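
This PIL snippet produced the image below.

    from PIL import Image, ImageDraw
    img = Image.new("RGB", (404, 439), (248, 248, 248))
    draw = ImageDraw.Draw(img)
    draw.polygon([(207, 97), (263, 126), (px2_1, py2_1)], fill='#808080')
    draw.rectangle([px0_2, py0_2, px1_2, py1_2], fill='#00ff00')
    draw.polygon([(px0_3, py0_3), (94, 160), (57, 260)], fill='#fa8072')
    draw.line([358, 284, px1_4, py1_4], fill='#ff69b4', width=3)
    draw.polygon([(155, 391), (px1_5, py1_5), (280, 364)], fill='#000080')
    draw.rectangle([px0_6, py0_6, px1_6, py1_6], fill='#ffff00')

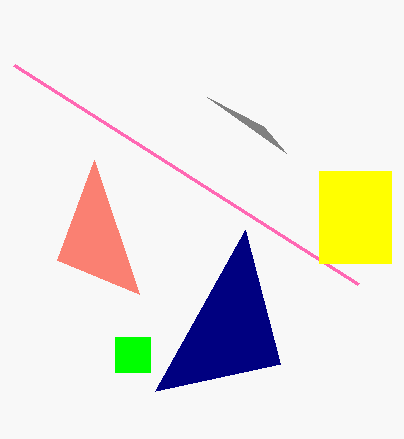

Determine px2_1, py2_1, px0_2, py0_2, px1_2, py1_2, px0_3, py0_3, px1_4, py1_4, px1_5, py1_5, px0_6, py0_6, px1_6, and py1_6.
px2_1 = 286, py2_1 = 153, px0_2 = 115, py0_2 = 337, px1_2 = 150, py1_2 = 372, px0_3 = 139, py0_3 = 294, px1_4 = 14, py1_4 = 65, px1_5 = 245, py1_5 = 230, px0_6 = 319, py0_6 = 171, px1_6 = 391, py1_6 = 263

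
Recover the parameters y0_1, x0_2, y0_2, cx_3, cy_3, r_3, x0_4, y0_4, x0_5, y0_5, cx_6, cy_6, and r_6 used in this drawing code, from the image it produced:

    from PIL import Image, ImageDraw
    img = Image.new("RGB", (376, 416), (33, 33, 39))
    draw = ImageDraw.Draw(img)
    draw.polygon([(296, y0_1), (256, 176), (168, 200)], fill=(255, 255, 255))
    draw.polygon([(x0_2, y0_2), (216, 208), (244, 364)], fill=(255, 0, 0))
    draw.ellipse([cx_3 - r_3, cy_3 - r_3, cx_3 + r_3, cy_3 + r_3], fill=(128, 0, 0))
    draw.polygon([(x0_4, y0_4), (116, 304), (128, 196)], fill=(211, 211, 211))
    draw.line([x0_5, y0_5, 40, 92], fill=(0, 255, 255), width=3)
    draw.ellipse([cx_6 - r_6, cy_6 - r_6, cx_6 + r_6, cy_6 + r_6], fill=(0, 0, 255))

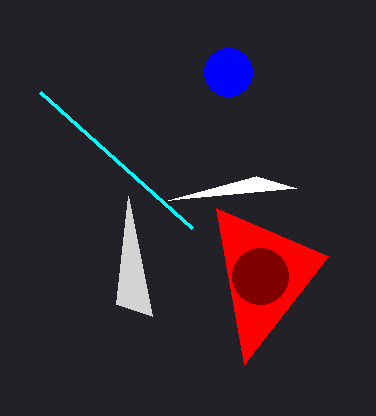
y0_1 = 188; x0_2 = 328; y0_2 = 256; cx_3 = 260; cy_3 = 276; r_3 = 28; x0_4 = 152; y0_4 = 316; x0_5 = 192; y0_5 = 228; cx_6 = 228; cy_6 = 72; r_6 = 24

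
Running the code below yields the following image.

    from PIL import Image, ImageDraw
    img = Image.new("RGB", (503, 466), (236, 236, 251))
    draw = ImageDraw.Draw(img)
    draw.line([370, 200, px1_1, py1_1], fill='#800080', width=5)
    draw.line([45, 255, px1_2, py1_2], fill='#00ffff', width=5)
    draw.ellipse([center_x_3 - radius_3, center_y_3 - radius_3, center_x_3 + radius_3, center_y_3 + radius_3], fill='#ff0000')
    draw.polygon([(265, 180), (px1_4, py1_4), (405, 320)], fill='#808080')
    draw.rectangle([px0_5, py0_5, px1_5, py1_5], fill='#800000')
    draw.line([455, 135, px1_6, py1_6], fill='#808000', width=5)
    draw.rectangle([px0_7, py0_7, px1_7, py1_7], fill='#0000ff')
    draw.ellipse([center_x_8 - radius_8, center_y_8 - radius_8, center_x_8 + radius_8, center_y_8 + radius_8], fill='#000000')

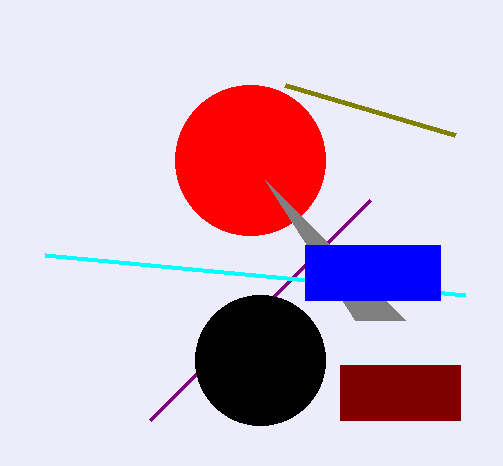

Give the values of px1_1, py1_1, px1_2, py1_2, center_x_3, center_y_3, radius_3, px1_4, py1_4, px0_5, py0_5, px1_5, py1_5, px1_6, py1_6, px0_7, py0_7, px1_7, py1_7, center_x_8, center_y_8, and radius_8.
px1_1 = 150
py1_1 = 420
px1_2 = 465
py1_2 = 295
center_x_3 = 250
center_y_3 = 160
radius_3 = 75
px1_4 = 355
py1_4 = 320
px0_5 = 340
py0_5 = 365
px1_5 = 460
py1_5 = 420
px1_6 = 285
py1_6 = 85
px0_7 = 305
py0_7 = 245
px1_7 = 440
py1_7 = 300
center_x_8 = 260
center_y_8 = 360
radius_8 = 65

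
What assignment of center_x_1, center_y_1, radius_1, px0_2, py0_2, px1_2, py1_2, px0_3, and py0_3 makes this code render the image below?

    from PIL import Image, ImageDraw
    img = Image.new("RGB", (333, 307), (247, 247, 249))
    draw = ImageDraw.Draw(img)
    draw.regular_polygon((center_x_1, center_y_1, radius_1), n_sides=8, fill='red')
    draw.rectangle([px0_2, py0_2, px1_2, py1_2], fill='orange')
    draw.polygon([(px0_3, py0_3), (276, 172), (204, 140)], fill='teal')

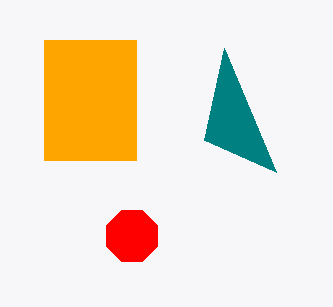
center_x_1 = 132
center_y_1 = 236
radius_1 = 28
px0_2 = 44
py0_2 = 40
px1_2 = 136
py1_2 = 160
px0_3 = 224
py0_3 = 48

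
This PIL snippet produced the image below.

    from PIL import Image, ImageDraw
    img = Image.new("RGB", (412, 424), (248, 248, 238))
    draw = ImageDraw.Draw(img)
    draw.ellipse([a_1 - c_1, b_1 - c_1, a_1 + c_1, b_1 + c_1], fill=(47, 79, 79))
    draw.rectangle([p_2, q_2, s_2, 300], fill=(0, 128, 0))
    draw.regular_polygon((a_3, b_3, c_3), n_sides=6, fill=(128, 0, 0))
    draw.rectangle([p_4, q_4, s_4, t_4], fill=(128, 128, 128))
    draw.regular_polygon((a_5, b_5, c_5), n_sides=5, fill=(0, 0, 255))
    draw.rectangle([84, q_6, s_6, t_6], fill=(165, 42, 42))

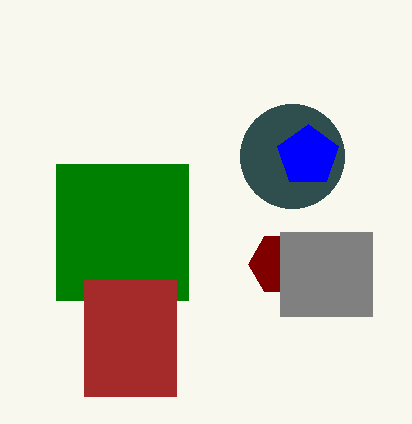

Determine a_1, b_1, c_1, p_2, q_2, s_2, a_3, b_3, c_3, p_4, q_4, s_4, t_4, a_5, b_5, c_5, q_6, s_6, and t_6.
a_1 = 292, b_1 = 156, c_1 = 52, p_2 = 56, q_2 = 164, s_2 = 188, a_3 = 280, b_3 = 264, c_3 = 32, p_4 = 280, q_4 = 232, s_4 = 372, t_4 = 316, a_5 = 308, b_5 = 156, c_5 = 32, q_6 = 280, s_6 = 176, t_6 = 396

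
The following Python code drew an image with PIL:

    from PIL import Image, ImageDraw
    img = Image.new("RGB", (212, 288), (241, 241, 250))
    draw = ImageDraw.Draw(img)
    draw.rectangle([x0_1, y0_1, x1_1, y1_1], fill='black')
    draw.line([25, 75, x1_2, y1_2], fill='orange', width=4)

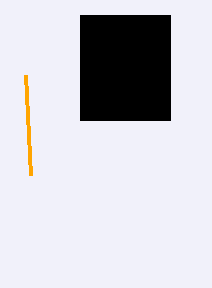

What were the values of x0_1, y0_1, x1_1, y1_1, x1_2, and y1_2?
x0_1 = 80
y0_1 = 15
x1_1 = 170
y1_1 = 120
x1_2 = 30
y1_2 = 175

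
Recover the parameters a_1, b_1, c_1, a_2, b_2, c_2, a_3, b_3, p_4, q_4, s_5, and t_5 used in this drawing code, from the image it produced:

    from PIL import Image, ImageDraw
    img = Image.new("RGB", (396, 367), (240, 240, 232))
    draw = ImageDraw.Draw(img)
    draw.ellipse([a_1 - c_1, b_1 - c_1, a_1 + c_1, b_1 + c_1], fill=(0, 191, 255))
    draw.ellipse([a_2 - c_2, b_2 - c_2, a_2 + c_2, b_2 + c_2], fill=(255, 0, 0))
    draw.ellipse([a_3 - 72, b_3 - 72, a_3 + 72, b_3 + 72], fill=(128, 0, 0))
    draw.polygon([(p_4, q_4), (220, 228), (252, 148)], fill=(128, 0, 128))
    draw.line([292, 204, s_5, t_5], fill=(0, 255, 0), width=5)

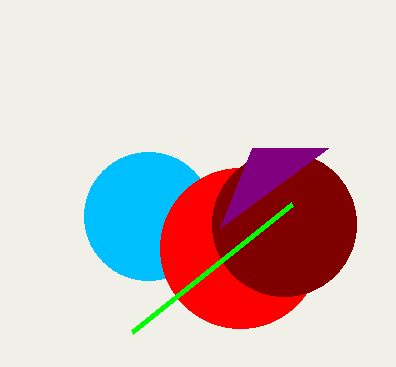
a_1 = 148; b_1 = 216; c_1 = 64; a_2 = 240; b_2 = 248; c_2 = 80; a_3 = 284; b_3 = 224; p_4 = 328; q_4 = 148; s_5 = 132; t_5 = 332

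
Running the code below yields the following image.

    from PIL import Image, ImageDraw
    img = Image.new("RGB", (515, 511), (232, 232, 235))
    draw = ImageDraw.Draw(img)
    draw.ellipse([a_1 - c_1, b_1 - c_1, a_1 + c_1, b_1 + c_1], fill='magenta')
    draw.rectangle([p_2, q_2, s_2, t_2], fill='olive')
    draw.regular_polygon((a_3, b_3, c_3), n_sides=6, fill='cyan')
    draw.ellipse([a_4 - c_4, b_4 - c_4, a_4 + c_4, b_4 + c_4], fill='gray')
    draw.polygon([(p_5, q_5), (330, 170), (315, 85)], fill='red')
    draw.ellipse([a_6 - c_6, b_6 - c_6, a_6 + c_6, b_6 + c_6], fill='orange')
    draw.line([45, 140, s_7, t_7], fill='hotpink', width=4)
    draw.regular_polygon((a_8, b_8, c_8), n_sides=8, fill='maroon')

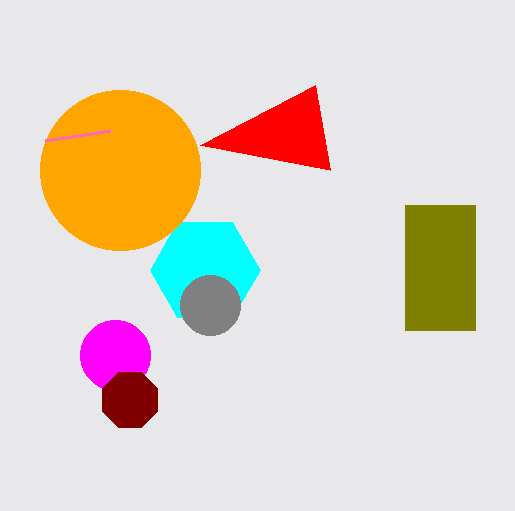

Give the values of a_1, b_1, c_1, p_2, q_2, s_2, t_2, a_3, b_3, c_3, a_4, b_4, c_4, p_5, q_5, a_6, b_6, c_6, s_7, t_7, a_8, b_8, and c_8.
a_1 = 115
b_1 = 355
c_1 = 35
p_2 = 405
q_2 = 205
s_2 = 475
t_2 = 330
a_3 = 205
b_3 = 270
c_3 = 55
a_4 = 210
b_4 = 305
c_4 = 30
p_5 = 200
q_5 = 145
a_6 = 120
b_6 = 170
c_6 = 80
s_7 = 110
t_7 = 130
a_8 = 130
b_8 = 400
c_8 = 30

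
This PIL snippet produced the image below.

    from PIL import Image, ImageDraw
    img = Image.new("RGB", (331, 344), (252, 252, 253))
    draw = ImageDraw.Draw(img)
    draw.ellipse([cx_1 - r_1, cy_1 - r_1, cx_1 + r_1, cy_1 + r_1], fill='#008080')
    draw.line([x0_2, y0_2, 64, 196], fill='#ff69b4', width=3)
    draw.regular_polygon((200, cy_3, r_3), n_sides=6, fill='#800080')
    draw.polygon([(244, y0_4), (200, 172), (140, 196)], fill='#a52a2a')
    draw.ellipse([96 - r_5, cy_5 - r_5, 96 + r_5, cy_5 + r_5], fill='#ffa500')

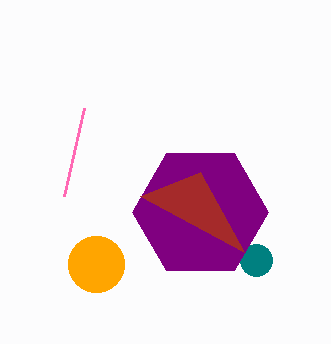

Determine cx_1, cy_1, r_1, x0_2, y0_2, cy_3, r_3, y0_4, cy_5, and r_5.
cx_1 = 256; cy_1 = 260; r_1 = 16; x0_2 = 84; y0_2 = 108; cy_3 = 212; r_3 = 68; y0_4 = 252; cy_5 = 264; r_5 = 28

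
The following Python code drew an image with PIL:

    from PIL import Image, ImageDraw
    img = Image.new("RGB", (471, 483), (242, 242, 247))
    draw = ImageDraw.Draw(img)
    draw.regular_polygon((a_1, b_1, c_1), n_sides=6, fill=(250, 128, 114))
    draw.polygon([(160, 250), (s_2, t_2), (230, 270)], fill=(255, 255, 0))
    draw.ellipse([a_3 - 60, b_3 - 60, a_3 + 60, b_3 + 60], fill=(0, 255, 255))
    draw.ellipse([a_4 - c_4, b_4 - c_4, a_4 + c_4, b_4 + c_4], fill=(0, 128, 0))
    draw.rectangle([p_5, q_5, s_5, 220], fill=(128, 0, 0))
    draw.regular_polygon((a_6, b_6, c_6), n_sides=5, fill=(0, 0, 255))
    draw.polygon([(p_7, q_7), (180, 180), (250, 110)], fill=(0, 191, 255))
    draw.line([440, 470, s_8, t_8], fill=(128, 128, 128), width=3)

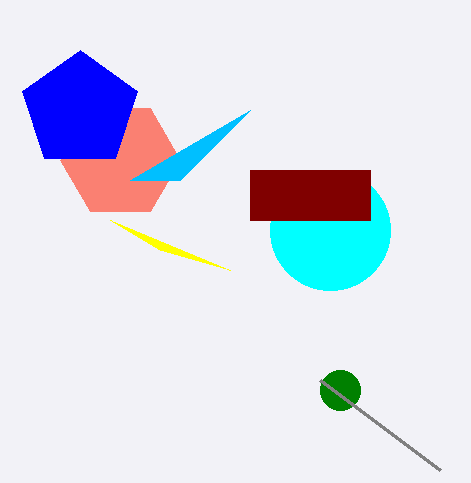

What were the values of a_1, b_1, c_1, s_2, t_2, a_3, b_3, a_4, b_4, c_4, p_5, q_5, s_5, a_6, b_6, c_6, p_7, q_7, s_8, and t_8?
a_1 = 120, b_1 = 160, c_1 = 60, s_2 = 110, t_2 = 220, a_3 = 330, b_3 = 230, a_4 = 340, b_4 = 390, c_4 = 20, p_5 = 250, q_5 = 170, s_5 = 370, a_6 = 80, b_6 = 110, c_6 = 60, p_7 = 130, q_7 = 180, s_8 = 320, t_8 = 380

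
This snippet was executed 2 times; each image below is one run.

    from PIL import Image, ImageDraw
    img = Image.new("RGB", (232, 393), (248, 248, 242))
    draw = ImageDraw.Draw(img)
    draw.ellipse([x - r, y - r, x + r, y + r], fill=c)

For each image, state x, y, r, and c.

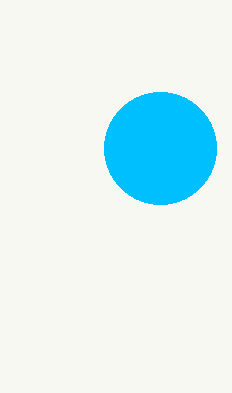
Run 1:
x = 160
y = 148
r = 56
c = 'deepskyblue'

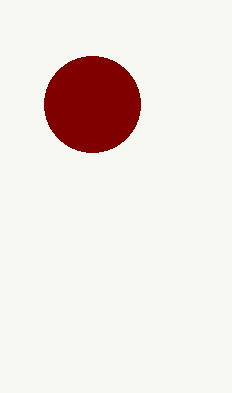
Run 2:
x = 92
y = 104
r = 48
c = 'maroon'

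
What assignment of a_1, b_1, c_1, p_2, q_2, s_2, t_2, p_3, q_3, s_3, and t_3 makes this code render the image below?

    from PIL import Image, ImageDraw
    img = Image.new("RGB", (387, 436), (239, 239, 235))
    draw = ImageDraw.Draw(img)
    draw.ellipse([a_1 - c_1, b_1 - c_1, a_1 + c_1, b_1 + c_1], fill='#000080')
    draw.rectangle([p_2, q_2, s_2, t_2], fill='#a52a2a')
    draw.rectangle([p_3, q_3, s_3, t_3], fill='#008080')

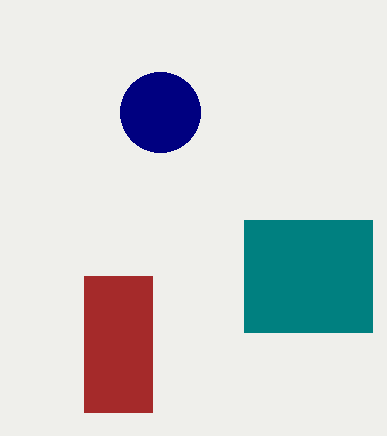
a_1 = 160
b_1 = 112
c_1 = 40
p_2 = 84
q_2 = 276
s_2 = 152
t_2 = 412
p_3 = 244
q_3 = 220
s_3 = 372
t_3 = 332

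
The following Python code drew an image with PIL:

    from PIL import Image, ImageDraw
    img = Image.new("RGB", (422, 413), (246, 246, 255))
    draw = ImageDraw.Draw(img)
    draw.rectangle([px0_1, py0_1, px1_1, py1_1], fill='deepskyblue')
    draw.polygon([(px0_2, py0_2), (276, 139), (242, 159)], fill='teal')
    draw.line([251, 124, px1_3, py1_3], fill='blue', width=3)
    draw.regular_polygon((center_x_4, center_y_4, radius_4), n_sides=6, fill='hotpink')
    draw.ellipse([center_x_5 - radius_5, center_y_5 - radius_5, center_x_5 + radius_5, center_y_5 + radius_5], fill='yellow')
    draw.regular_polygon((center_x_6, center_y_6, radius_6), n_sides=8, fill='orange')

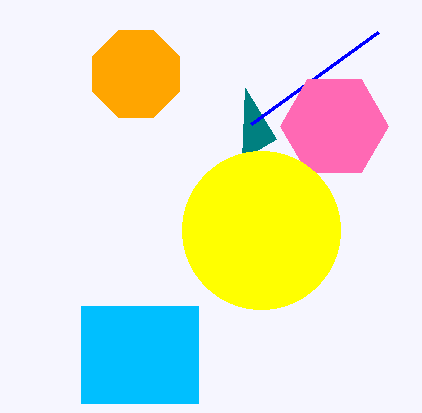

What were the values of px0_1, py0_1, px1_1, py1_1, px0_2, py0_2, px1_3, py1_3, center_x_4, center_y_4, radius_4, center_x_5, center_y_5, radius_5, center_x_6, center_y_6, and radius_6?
px0_1 = 81; py0_1 = 306; px1_1 = 198; py1_1 = 403; px0_2 = 245; py0_2 = 88; px1_3 = 378; py1_3 = 32; center_x_4 = 334; center_y_4 = 126; radius_4 = 54; center_x_5 = 261; center_y_5 = 230; radius_5 = 79; center_x_6 = 136; center_y_6 = 74; radius_6 = 47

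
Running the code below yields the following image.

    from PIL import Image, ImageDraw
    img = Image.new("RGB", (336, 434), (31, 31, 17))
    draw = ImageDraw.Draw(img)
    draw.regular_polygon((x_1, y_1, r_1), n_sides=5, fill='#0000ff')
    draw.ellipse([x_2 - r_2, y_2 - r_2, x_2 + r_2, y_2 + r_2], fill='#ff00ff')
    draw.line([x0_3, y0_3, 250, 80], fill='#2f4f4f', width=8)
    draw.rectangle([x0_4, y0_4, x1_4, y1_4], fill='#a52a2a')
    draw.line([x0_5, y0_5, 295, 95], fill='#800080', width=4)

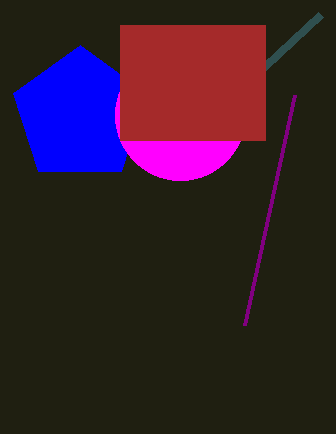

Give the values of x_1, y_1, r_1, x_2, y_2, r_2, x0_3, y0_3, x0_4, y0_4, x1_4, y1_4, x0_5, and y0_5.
x_1 = 80
y_1 = 115
r_1 = 70
x_2 = 180
y_2 = 115
r_2 = 65
x0_3 = 320
y0_3 = 15
x0_4 = 120
y0_4 = 25
x1_4 = 265
y1_4 = 140
x0_5 = 245
y0_5 = 325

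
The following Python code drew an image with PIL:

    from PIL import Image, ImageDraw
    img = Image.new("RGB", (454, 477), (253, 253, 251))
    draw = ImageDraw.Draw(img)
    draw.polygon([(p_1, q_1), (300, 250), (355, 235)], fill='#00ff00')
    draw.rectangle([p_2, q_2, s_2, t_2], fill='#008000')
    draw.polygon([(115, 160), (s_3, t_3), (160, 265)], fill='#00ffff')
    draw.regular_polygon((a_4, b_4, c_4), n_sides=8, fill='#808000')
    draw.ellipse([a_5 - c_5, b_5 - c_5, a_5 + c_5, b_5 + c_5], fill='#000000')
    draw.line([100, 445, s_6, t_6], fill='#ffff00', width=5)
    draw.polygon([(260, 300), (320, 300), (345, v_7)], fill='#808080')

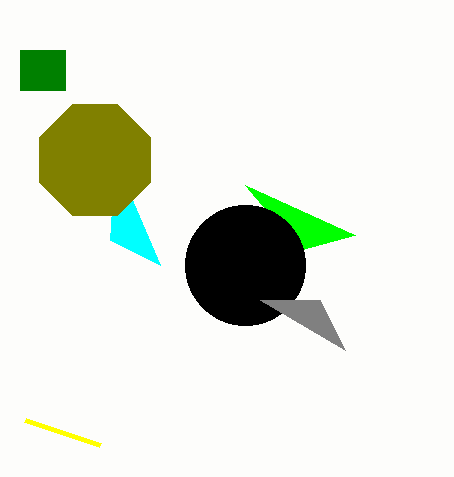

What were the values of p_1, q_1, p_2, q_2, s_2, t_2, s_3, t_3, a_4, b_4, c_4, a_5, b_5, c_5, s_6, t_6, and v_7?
p_1 = 245, q_1 = 185, p_2 = 20, q_2 = 50, s_2 = 65, t_2 = 90, s_3 = 110, t_3 = 240, a_4 = 95, b_4 = 160, c_4 = 60, a_5 = 245, b_5 = 265, c_5 = 60, s_6 = 25, t_6 = 420, v_7 = 350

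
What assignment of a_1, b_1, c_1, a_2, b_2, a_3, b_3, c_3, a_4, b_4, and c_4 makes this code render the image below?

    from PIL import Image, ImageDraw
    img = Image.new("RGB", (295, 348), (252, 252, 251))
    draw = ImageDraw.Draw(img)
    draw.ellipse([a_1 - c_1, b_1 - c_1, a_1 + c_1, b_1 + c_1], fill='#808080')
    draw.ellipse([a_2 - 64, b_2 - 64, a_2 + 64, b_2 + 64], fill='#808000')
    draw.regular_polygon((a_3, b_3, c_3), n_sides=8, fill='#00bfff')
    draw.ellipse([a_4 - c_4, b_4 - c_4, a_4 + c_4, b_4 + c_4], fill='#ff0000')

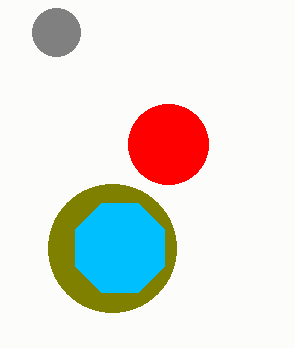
a_1 = 56; b_1 = 32; c_1 = 24; a_2 = 112; b_2 = 248; a_3 = 120; b_3 = 248; c_3 = 48; a_4 = 168; b_4 = 144; c_4 = 40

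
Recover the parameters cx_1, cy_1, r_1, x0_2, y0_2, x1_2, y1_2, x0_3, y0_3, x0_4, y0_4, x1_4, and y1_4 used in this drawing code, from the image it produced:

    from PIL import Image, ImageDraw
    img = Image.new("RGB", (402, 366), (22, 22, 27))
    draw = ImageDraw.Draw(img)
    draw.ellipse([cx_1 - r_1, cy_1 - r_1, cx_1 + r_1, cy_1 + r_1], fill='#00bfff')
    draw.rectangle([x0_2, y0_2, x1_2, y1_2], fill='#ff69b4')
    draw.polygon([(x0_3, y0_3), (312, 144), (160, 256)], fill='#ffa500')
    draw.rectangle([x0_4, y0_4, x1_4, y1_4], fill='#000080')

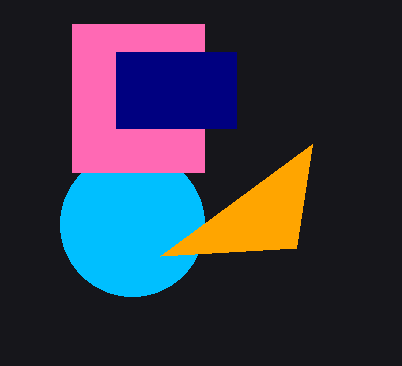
cx_1 = 132, cy_1 = 224, r_1 = 72, x0_2 = 72, y0_2 = 24, x1_2 = 204, y1_2 = 172, x0_3 = 296, y0_3 = 248, x0_4 = 116, y0_4 = 52, x1_4 = 236, y1_4 = 128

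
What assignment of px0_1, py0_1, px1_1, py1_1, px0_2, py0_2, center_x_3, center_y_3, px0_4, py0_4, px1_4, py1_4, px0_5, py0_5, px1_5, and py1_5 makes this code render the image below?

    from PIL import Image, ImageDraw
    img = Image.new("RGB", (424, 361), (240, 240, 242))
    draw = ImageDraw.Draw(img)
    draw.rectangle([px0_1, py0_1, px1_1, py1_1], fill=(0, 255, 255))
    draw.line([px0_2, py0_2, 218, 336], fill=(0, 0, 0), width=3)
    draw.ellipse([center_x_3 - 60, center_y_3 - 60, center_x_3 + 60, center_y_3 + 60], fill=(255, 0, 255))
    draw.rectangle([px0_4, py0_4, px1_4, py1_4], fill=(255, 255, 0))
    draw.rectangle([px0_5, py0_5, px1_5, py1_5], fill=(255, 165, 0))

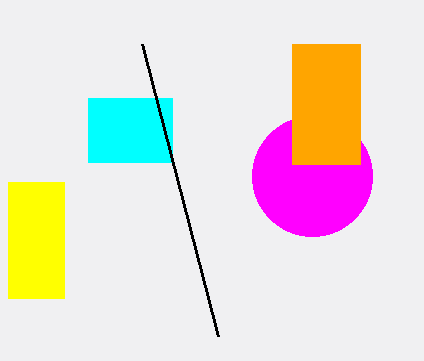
px0_1 = 88, py0_1 = 98, px1_1 = 172, py1_1 = 162, px0_2 = 142, py0_2 = 44, center_x_3 = 312, center_y_3 = 176, px0_4 = 8, py0_4 = 182, px1_4 = 64, py1_4 = 298, px0_5 = 292, py0_5 = 44, px1_5 = 360, py1_5 = 164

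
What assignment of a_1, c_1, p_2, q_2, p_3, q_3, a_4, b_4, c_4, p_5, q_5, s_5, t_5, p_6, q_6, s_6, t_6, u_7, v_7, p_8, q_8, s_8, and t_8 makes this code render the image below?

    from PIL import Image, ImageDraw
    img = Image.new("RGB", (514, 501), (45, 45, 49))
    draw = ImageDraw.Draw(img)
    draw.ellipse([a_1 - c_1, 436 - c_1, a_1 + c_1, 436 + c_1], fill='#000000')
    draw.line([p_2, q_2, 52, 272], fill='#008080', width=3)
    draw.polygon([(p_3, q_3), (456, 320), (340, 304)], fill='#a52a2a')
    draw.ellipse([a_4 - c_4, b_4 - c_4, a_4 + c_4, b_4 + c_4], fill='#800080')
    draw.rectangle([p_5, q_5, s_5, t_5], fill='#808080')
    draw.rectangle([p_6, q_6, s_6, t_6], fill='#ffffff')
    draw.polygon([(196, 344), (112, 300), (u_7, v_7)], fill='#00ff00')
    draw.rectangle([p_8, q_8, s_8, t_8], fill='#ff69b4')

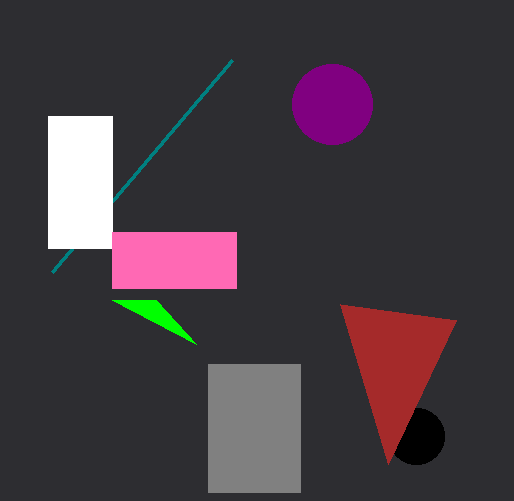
a_1 = 416; c_1 = 28; p_2 = 232; q_2 = 60; p_3 = 388; q_3 = 464; a_4 = 332; b_4 = 104; c_4 = 40; p_5 = 208; q_5 = 364; s_5 = 300; t_5 = 492; p_6 = 48; q_6 = 116; s_6 = 112; t_6 = 248; u_7 = 156; v_7 = 300; p_8 = 112; q_8 = 232; s_8 = 236; t_8 = 288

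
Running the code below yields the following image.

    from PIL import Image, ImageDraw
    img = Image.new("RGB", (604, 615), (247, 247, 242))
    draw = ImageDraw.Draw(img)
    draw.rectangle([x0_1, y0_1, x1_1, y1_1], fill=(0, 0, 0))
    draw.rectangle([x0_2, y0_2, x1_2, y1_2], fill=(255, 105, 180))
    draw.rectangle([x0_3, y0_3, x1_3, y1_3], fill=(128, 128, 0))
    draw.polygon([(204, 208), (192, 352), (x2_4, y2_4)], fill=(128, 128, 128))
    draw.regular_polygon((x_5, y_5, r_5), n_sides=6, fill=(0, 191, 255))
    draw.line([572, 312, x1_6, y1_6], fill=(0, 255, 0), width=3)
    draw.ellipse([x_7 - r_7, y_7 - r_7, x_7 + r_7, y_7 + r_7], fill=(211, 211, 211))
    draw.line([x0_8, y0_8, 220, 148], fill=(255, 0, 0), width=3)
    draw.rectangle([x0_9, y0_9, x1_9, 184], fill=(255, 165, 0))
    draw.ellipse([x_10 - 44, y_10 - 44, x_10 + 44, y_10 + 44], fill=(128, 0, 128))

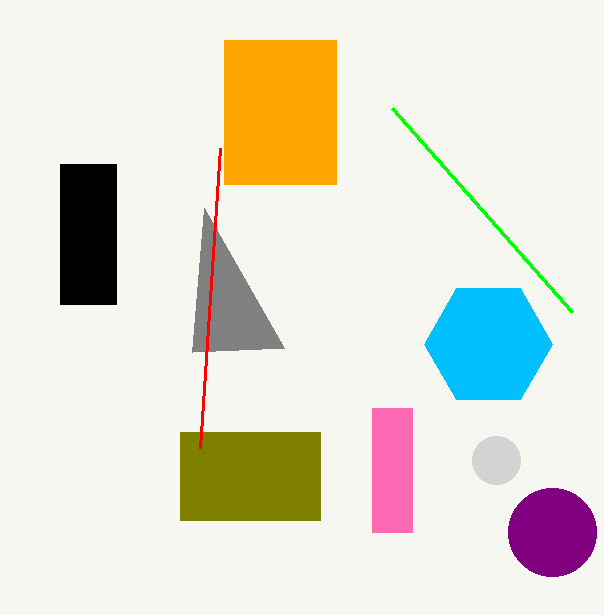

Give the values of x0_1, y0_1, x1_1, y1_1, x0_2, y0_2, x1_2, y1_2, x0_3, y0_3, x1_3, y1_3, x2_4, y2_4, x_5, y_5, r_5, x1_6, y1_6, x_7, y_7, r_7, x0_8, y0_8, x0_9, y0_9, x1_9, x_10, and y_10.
x0_1 = 60; y0_1 = 164; x1_1 = 116; y1_1 = 304; x0_2 = 372; y0_2 = 408; x1_2 = 412; y1_2 = 532; x0_3 = 180; y0_3 = 432; x1_3 = 320; y1_3 = 520; x2_4 = 284; y2_4 = 348; x_5 = 488; y_5 = 344; r_5 = 64; x1_6 = 392; y1_6 = 108; x_7 = 496; y_7 = 460; r_7 = 24; x0_8 = 200; y0_8 = 448; x0_9 = 224; y0_9 = 40; x1_9 = 336; x_10 = 552; y_10 = 532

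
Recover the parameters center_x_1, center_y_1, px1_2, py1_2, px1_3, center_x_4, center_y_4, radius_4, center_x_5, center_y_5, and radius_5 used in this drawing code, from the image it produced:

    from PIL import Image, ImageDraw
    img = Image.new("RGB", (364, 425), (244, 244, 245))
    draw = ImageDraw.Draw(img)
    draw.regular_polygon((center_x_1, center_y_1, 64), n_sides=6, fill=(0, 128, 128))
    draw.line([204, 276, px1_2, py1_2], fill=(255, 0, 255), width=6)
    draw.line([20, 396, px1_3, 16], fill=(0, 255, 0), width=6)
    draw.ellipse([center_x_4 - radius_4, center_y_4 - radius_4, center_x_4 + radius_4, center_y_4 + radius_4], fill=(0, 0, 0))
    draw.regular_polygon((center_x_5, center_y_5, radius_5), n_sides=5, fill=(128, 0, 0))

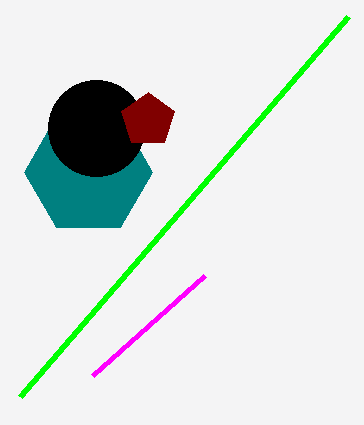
center_x_1 = 88, center_y_1 = 172, px1_2 = 92, py1_2 = 376, px1_3 = 348, center_x_4 = 96, center_y_4 = 128, radius_4 = 48, center_x_5 = 148, center_y_5 = 120, radius_5 = 28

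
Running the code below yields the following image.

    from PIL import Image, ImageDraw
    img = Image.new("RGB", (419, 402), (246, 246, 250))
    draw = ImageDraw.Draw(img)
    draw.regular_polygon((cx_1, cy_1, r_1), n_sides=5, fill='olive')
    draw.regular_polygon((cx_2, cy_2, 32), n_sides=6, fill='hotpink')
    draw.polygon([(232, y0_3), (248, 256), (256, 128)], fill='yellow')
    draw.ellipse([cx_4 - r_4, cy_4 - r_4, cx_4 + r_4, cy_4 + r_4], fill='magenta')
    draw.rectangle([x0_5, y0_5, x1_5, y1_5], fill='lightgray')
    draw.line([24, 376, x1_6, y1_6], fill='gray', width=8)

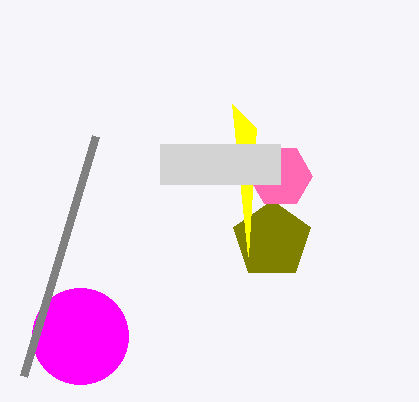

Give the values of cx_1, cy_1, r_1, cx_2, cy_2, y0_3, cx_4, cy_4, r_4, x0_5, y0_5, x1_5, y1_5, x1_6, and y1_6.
cx_1 = 272
cy_1 = 240
r_1 = 40
cx_2 = 280
cy_2 = 176
y0_3 = 104
cx_4 = 80
cy_4 = 336
r_4 = 48
x0_5 = 160
y0_5 = 144
x1_5 = 280
y1_5 = 184
x1_6 = 96
y1_6 = 136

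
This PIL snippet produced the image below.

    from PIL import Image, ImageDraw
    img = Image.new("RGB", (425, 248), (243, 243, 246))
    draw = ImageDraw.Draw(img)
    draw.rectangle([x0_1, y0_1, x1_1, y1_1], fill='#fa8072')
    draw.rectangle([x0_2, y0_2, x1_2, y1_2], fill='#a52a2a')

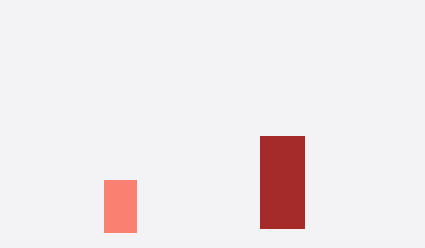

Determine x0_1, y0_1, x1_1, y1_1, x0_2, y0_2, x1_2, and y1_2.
x0_1 = 104, y0_1 = 180, x1_1 = 136, y1_1 = 232, x0_2 = 260, y0_2 = 136, x1_2 = 304, y1_2 = 228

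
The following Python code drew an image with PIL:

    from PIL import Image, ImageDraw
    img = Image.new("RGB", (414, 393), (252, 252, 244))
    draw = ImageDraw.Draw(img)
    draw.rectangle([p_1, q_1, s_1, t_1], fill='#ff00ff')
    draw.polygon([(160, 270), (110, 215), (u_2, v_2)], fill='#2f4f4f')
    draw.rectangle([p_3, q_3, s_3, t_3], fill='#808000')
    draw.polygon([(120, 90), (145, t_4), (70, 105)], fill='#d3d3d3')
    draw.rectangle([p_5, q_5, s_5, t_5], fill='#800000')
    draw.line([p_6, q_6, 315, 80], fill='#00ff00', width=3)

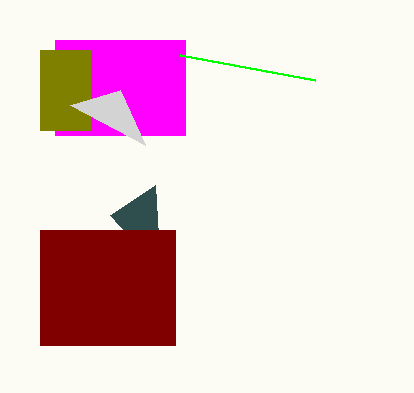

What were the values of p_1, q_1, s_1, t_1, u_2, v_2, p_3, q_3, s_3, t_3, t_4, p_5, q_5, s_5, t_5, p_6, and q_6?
p_1 = 55; q_1 = 40; s_1 = 185; t_1 = 135; u_2 = 155; v_2 = 185; p_3 = 40; q_3 = 50; s_3 = 90; t_3 = 130; t_4 = 145; p_5 = 40; q_5 = 230; s_5 = 175; t_5 = 345; p_6 = 180; q_6 = 55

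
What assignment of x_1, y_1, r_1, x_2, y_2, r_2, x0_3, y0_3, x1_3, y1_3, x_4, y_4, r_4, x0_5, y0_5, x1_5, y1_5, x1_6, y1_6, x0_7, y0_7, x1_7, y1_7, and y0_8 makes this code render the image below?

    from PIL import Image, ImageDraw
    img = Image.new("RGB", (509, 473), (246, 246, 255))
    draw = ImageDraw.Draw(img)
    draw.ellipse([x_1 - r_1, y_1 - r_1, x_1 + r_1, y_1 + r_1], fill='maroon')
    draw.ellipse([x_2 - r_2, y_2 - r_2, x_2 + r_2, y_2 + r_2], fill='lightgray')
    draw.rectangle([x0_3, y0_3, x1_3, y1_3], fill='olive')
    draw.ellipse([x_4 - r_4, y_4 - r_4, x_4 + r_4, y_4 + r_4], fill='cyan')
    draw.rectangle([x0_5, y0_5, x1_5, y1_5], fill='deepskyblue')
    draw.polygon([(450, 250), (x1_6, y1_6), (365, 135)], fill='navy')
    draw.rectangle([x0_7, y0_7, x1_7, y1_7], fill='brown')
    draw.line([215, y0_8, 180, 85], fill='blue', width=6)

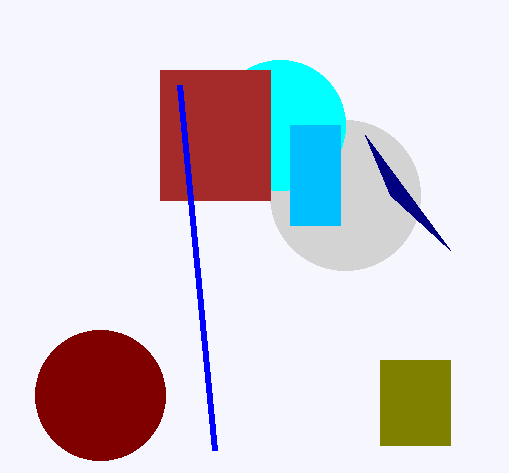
x_1 = 100, y_1 = 395, r_1 = 65, x_2 = 345, y_2 = 195, r_2 = 75, x0_3 = 380, y0_3 = 360, x1_3 = 450, y1_3 = 445, x_4 = 280, y_4 = 125, r_4 = 65, x0_5 = 290, y0_5 = 125, x1_5 = 340, y1_5 = 225, x1_6 = 390, y1_6 = 195, x0_7 = 160, y0_7 = 70, x1_7 = 270, y1_7 = 200, y0_8 = 450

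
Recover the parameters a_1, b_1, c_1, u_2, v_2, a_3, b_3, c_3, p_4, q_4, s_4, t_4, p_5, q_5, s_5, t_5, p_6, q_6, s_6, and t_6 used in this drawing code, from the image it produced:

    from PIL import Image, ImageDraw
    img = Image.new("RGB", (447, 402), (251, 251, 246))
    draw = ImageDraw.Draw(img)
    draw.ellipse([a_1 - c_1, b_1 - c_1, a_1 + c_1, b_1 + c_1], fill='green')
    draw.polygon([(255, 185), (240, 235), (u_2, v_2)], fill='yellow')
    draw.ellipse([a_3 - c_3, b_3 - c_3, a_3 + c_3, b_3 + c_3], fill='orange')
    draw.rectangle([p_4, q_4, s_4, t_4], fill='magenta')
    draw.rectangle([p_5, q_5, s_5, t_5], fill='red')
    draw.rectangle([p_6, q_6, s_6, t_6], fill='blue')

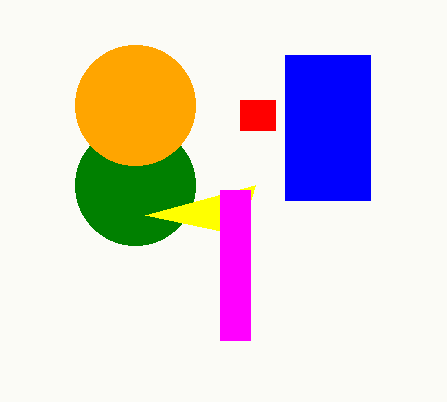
a_1 = 135
b_1 = 185
c_1 = 60
u_2 = 145
v_2 = 215
a_3 = 135
b_3 = 105
c_3 = 60
p_4 = 220
q_4 = 190
s_4 = 250
t_4 = 340
p_5 = 240
q_5 = 100
s_5 = 275
t_5 = 130
p_6 = 285
q_6 = 55
s_6 = 370
t_6 = 200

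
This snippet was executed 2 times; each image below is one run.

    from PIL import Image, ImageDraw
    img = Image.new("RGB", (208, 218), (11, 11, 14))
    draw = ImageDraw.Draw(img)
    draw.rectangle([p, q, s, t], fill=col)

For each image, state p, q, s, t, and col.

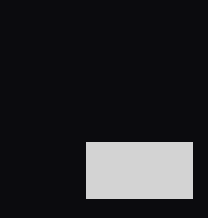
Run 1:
p = 86, q = 142, s = 192, t = 198, col = 'lightgray'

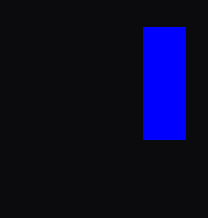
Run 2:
p = 143, q = 27, s = 185, t = 139, col = 'blue'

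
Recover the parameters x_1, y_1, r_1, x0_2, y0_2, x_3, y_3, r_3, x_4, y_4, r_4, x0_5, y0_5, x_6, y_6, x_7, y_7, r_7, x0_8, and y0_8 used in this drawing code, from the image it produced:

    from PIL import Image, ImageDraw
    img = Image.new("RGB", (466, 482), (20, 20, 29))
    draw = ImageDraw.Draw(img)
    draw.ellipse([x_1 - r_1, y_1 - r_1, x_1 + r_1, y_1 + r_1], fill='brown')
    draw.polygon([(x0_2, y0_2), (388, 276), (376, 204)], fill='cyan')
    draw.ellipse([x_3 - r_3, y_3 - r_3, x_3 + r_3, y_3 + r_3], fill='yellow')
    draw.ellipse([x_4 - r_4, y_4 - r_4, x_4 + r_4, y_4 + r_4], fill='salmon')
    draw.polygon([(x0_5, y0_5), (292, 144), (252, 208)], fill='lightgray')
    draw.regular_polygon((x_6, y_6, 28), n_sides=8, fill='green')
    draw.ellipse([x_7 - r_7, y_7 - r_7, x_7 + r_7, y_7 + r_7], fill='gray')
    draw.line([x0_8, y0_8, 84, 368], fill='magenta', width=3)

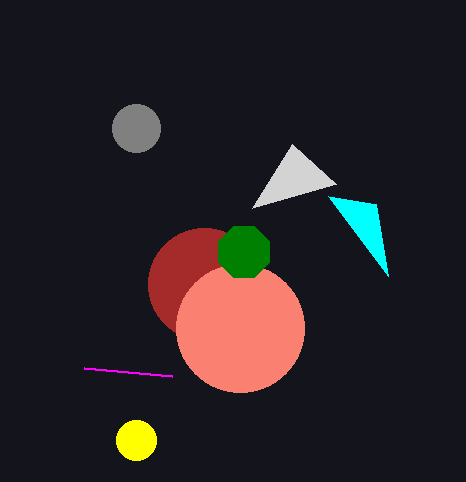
x_1 = 204
y_1 = 284
r_1 = 56
x0_2 = 328
y0_2 = 196
x_3 = 136
y_3 = 440
r_3 = 20
x_4 = 240
y_4 = 328
r_4 = 64
x0_5 = 336
y0_5 = 184
x_6 = 244
y_6 = 252
x_7 = 136
y_7 = 128
r_7 = 24
x0_8 = 172
y0_8 = 376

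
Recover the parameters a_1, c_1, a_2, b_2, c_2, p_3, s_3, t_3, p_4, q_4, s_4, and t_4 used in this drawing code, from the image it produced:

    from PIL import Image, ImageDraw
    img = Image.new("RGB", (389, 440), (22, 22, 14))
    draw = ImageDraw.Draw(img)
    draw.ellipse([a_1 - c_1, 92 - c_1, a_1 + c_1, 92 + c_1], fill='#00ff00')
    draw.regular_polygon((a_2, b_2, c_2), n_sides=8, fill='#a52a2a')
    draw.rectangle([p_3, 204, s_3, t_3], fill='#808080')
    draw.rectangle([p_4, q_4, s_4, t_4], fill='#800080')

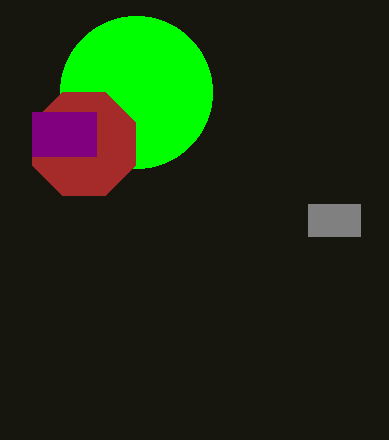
a_1 = 136
c_1 = 76
a_2 = 84
b_2 = 144
c_2 = 56
p_3 = 308
s_3 = 360
t_3 = 236
p_4 = 32
q_4 = 112
s_4 = 96
t_4 = 156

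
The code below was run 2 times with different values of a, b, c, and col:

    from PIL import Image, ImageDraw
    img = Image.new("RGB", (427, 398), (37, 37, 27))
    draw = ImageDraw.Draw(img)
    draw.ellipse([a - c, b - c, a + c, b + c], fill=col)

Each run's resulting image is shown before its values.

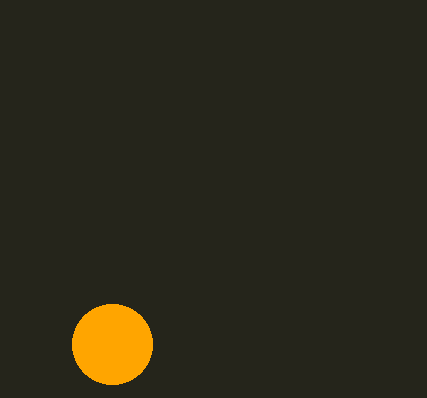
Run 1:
a = 112; b = 344; c = 40; col = 'orange'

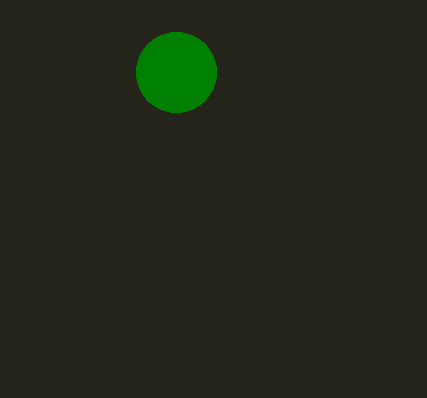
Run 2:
a = 176; b = 72; c = 40; col = 'green'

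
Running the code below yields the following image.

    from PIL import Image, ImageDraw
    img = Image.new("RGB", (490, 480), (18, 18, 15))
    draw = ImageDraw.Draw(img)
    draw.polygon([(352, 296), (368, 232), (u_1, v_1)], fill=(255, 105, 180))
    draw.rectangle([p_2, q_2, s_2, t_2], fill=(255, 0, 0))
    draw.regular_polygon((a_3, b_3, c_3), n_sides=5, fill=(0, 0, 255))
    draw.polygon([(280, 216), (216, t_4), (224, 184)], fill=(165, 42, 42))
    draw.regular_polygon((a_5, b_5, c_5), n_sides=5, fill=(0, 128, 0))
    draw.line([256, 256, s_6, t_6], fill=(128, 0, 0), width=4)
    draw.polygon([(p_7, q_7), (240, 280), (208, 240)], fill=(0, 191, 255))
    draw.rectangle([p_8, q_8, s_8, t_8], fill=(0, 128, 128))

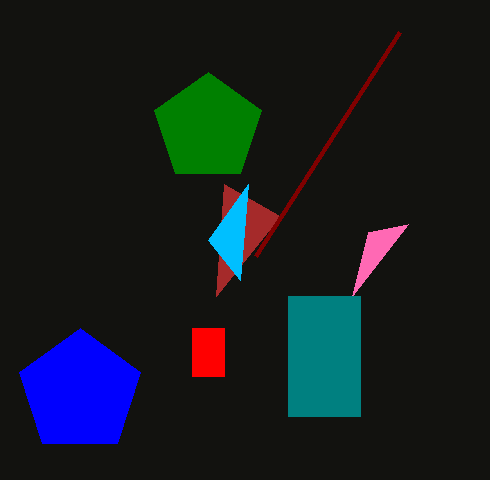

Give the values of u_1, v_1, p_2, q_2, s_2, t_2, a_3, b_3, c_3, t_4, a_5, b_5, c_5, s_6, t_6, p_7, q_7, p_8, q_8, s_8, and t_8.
u_1 = 408; v_1 = 224; p_2 = 192; q_2 = 328; s_2 = 224; t_2 = 376; a_3 = 80; b_3 = 392; c_3 = 64; t_4 = 296; a_5 = 208; b_5 = 128; c_5 = 56; s_6 = 400; t_6 = 32; p_7 = 248; q_7 = 184; p_8 = 288; q_8 = 296; s_8 = 360; t_8 = 416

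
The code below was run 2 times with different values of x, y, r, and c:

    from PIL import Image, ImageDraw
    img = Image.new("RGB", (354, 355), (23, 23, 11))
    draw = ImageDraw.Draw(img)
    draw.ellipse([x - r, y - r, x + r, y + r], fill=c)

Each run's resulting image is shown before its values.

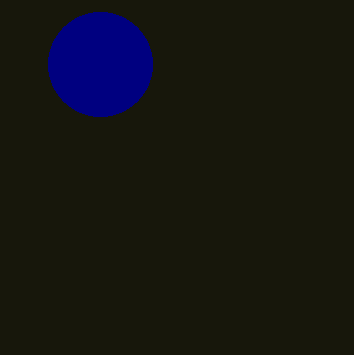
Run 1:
x = 100
y = 64
r = 52
c = 'navy'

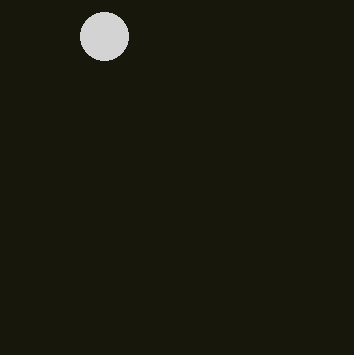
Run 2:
x = 104
y = 36
r = 24
c = 'lightgray'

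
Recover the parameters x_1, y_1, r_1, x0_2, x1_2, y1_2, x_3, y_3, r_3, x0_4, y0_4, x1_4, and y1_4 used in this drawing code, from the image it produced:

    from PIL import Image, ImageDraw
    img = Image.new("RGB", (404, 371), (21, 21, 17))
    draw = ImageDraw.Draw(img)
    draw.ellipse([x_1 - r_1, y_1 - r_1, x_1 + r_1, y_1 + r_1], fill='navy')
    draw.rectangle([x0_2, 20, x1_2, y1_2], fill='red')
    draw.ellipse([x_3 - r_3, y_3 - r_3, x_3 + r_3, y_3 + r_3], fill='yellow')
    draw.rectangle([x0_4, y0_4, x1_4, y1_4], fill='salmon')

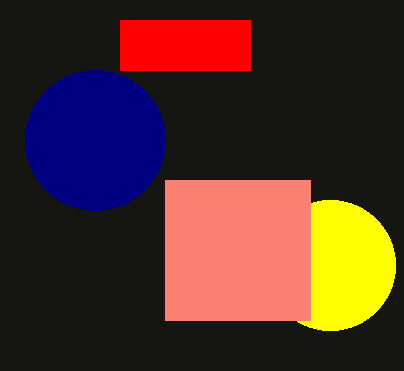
x_1 = 95; y_1 = 140; r_1 = 70; x0_2 = 120; x1_2 = 250; y1_2 = 70; x_3 = 330; y_3 = 265; r_3 = 65; x0_4 = 165; y0_4 = 180; x1_4 = 310; y1_4 = 320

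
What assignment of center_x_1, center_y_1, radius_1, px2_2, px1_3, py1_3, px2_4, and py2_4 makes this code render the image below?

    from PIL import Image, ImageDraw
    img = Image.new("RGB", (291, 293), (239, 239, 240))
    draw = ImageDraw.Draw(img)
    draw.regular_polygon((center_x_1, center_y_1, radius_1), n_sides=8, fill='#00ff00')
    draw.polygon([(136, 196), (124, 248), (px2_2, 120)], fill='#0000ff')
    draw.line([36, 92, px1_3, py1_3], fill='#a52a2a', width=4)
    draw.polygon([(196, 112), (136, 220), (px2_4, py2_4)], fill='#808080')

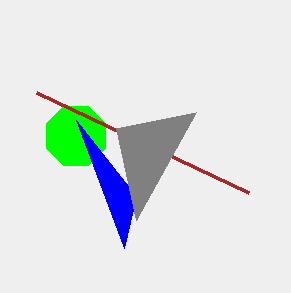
center_x_1 = 76
center_y_1 = 136
radius_1 = 32
px2_2 = 76
px1_3 = 248
py1_3 = 192
px2_4 = 116
py2_4 = 128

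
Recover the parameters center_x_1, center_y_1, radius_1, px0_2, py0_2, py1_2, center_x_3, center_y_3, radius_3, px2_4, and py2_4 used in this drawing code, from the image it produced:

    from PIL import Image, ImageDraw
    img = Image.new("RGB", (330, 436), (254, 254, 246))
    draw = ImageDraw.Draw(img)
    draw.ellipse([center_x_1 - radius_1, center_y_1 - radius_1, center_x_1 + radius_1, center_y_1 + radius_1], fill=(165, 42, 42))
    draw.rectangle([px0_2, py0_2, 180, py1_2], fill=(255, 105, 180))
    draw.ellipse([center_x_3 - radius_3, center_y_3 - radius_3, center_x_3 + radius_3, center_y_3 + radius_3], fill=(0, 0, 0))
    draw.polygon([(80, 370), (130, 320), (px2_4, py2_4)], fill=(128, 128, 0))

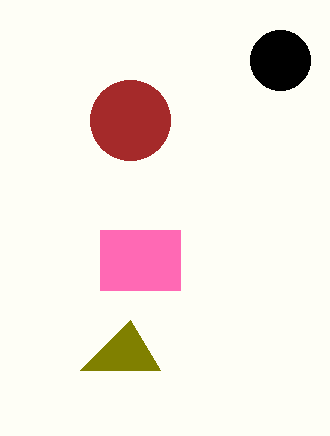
center_x_1 = 130; center_y_1 = 120; radius_1 = 40; px0_2 = 100; py0_2 = 230; py1_2 = 290; center_x_3 = 280; center_y_3 = 60; radius_3 = 30; px2_4 = 160; py2_4 = 370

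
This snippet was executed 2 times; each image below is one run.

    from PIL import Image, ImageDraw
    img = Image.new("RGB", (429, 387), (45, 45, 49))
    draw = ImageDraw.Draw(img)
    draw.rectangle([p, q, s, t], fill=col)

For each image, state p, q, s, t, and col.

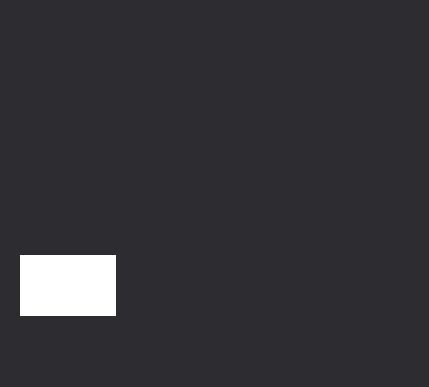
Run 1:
p = 20, q = 255, s = 115, t = 315, col = 'white'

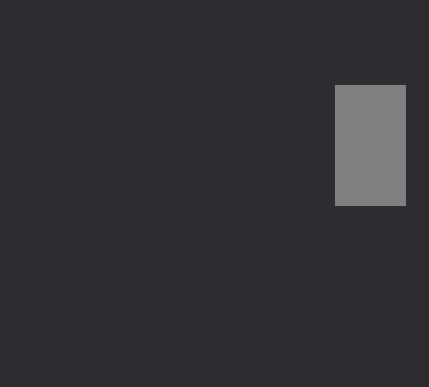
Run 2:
p = 335; q = 85; s = 405; t = 205; col = 'gray'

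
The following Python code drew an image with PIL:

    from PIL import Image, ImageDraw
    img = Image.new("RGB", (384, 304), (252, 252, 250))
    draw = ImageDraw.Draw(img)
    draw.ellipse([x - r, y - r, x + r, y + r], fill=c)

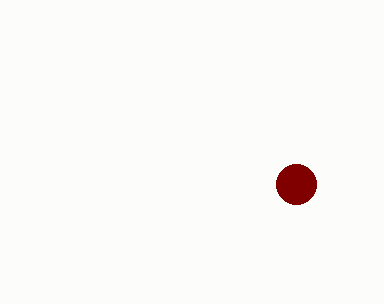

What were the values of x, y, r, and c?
x = 296; y = 184; r = 20; c = 'maroon'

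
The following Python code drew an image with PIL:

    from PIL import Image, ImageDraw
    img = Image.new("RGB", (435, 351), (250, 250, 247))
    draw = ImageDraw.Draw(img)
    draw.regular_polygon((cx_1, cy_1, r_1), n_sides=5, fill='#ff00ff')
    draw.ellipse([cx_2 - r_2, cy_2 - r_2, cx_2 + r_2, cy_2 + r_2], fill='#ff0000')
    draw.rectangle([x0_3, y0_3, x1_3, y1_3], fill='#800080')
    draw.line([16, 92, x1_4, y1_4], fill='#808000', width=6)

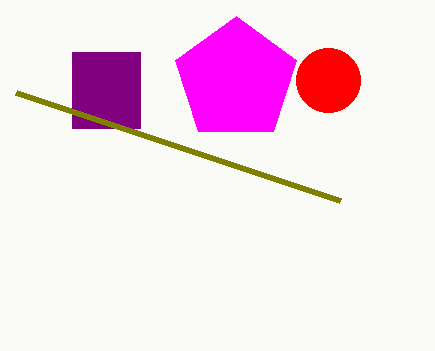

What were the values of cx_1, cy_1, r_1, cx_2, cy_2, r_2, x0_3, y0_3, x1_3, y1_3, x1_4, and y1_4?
cx_1 = 236, cy_1 = 80, r_1 = 64, cx_2 = 328, cy_2 = 80, r_2 = 32, x0_3 = 72, y0_3 = 52, x1_3 = 140, y1_3 = 128, x1_4 = 340, y1_4 = 200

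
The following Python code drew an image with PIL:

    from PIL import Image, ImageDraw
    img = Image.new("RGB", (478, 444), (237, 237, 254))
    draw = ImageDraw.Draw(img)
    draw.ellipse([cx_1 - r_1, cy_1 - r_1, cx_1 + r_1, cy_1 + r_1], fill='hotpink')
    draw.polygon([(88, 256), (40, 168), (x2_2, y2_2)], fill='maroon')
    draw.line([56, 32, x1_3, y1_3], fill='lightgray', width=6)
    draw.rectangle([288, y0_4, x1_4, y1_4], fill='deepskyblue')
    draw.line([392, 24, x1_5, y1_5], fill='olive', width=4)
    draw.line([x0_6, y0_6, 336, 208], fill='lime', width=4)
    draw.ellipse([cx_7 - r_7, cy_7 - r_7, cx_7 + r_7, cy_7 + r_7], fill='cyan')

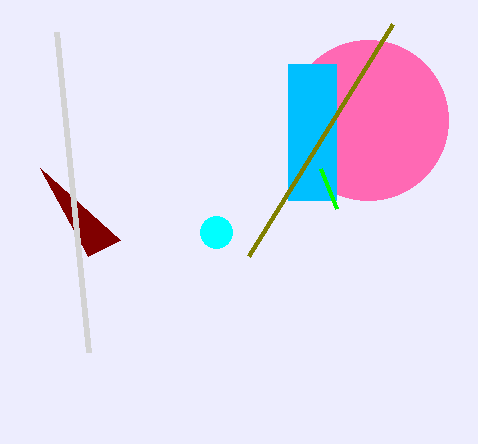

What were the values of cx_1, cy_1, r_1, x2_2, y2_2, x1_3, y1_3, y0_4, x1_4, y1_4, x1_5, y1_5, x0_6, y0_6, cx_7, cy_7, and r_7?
cx_1 = 368; cy_1 = 120; r_1 = 80; x2_2 = 120; y2_2 = 240; x1_3 = 88; y1_3 = 352; y0_4 = 64; x1_4 = 336; y1_4 = 200; x1_5 = 248; y1_5 = 256; x0_6 = 320; y0_6 = 168; cx_7 = 216; cy_7 = 232; r_7 = 16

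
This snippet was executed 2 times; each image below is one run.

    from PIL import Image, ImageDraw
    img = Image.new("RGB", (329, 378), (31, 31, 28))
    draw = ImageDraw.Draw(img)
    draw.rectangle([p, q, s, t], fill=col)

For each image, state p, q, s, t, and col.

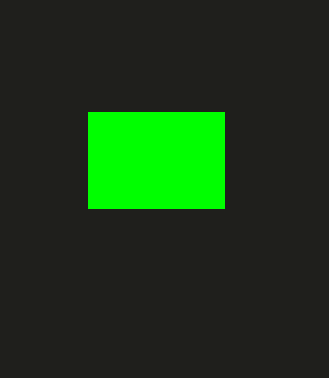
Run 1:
p = 88, q = 112, s = 224, t = 208, col = 'lime'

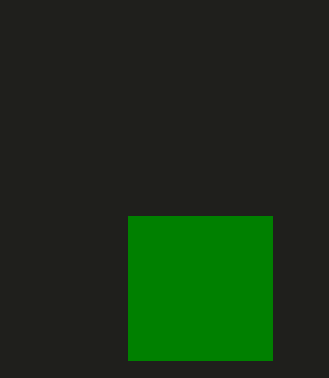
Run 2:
p = 128
q = 216
s = 272
t = 360
col = 'green'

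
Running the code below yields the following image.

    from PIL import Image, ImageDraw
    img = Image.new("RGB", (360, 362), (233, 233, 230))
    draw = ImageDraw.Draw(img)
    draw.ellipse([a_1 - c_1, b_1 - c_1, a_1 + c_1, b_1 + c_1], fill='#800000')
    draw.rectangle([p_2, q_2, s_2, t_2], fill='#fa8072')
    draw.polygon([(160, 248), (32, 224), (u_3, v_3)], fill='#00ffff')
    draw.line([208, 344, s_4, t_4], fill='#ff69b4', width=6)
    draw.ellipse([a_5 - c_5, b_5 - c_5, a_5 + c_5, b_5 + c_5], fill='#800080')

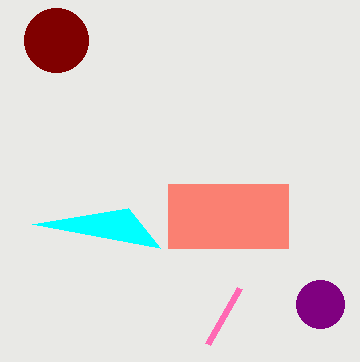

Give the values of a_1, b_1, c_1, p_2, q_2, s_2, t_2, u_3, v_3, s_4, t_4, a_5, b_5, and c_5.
a_1 = 56
b_1 = 40
c_1 = 32
p_2 = 168
q_2 = 184
s_2 = 288
t_2 = 248
u_3 = 128
v_3 = 208
s_4 = 240
t_4 = 288
a_5 = 320
b_5 = 304
c_5 = 24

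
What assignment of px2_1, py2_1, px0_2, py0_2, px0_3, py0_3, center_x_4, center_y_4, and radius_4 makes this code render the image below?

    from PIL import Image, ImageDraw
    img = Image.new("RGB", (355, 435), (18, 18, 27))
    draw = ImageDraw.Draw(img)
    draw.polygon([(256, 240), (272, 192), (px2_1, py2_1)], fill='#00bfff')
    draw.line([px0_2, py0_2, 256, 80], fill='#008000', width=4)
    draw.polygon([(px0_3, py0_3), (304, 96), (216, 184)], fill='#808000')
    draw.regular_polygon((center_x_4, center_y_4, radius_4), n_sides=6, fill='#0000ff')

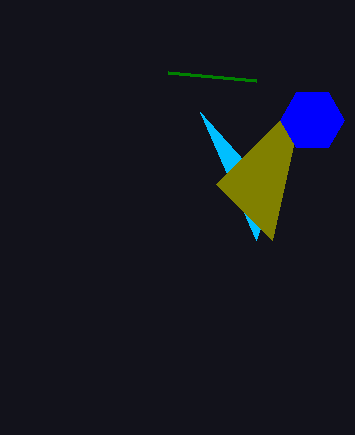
px2_1 = 200, py2_1 = 112, px0_2 = 168, py0_2 = 72, px0_3 = 272, py0_3 = 240, center_x_4 = 312, center_y_4 = 120, radius_4 = 32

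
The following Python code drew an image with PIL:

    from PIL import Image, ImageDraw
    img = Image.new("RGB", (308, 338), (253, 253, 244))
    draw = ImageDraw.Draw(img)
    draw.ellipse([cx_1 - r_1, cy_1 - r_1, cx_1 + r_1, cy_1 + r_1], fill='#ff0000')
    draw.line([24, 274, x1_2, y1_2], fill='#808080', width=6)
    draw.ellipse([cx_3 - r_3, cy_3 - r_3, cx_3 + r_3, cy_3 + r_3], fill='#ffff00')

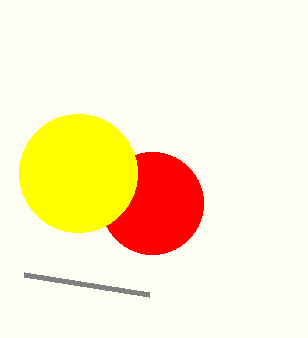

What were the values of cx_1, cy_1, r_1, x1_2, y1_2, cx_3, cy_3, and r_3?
cx_1 = 152
cy_1 = 203
r_1 = 51
x1_2 = 149
y1_2 = 294
cx_3 = 78
cy_3 = 173
r_3 = 59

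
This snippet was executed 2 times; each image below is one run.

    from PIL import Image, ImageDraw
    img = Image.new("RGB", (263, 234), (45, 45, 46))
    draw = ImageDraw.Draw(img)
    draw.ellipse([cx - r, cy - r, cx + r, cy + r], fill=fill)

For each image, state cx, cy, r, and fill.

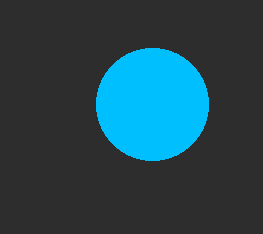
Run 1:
cx = 152, cy = 104, r = 56, fill = 'deepskyblue'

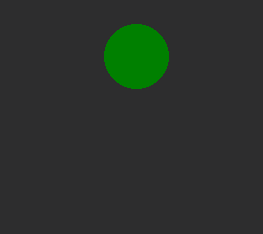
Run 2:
cx = 136, cy = 56, r = 32, fill = 'green'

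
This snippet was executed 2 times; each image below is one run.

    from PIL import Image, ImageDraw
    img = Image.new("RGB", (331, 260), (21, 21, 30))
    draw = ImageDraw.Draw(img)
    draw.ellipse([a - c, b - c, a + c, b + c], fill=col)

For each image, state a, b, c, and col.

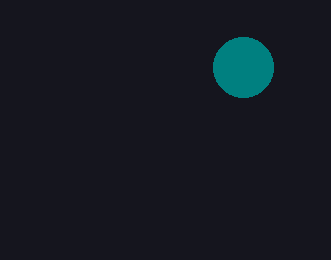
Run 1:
a = 243
b = 67
c = 30
col = 'teal'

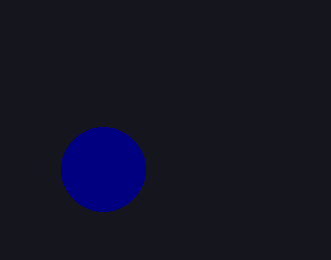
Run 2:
a = 103
b = 169
c = 42
col = 'navy'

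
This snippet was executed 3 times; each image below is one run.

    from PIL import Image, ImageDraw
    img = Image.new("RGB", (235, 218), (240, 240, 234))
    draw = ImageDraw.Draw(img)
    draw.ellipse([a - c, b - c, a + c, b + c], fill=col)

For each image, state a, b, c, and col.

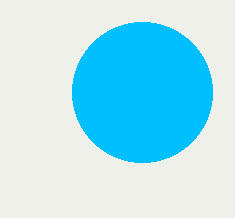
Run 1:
a = 142, b = 92, c = 70, col = 'deepskyblue'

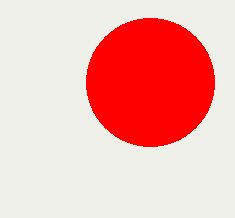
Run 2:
a = 150; b = 82; c = 64; col = 'red'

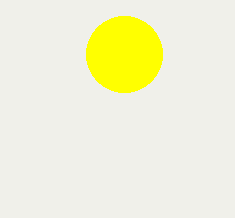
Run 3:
a = 124, b = 54, c = 38, col = 'yellow'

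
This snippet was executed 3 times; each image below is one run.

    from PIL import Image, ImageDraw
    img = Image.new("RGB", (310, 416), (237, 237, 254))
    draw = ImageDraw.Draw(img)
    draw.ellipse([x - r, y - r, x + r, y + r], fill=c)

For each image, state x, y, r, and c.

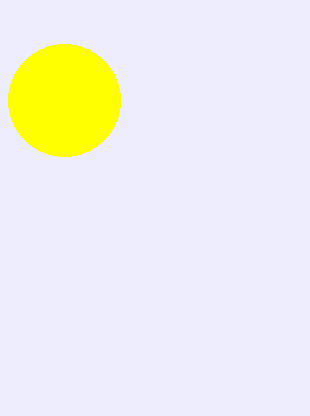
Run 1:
x = 64; y = 100; r = 56; c = 'yellow'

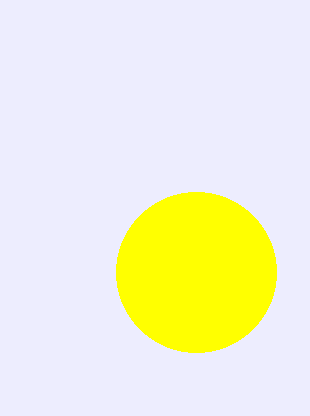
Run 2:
x = 196
y = 272
r = 80
c = 'yellow'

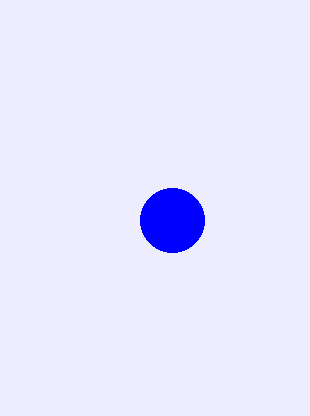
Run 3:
x = 172, y = 220, r = 32, c = 'blue'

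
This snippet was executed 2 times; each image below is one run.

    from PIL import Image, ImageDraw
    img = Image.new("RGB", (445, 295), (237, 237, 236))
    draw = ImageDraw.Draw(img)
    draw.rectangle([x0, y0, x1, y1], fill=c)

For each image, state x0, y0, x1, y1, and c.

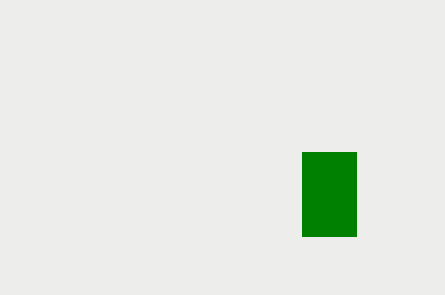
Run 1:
x0 = 302; y0 = 152; x1 = 356; y1 = 236; c = 'green'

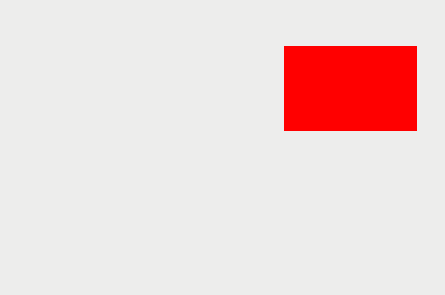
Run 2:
x0 = 284
y0 = 46
x1 = 416
y1 = 130
c = 'red'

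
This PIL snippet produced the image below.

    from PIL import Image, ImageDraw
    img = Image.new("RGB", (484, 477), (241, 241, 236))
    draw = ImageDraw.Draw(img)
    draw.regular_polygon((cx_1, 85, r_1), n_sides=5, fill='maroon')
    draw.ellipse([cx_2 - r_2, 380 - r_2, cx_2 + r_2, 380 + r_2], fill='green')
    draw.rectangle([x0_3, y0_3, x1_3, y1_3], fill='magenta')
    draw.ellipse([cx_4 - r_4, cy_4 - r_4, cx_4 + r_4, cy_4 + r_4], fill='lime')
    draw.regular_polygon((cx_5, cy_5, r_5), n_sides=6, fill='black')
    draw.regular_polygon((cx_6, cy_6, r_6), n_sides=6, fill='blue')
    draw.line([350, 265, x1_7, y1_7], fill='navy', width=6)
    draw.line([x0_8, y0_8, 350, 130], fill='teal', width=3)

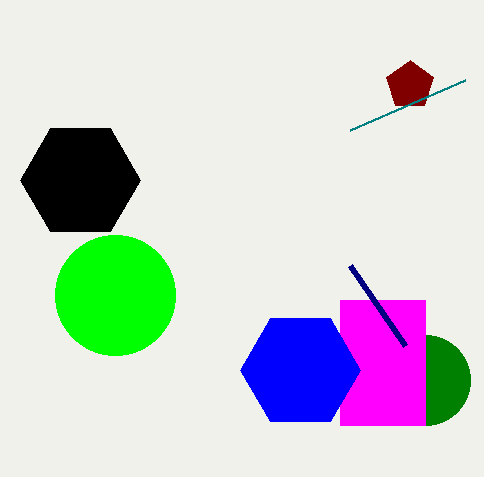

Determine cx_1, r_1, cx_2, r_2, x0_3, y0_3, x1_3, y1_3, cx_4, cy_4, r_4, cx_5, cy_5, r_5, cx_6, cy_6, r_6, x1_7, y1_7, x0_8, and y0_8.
cx_1 = 410, r_1 = 25, cx_2 = 425, r_2 = 45, x0_3 = 340, y0_3 = 300, x1_3 = 425, y1_3 = 425, cx_4 = 115, cy_4 = 295, r_4 = 60, cx_5 = 80, cy_5 = 180, r_5 = 60, cx_6 = 300, cy_6 = 370, r_6 = 60, x1_7 = 405, y1_7 = 345, x0_8 = 465, y0_8 = 80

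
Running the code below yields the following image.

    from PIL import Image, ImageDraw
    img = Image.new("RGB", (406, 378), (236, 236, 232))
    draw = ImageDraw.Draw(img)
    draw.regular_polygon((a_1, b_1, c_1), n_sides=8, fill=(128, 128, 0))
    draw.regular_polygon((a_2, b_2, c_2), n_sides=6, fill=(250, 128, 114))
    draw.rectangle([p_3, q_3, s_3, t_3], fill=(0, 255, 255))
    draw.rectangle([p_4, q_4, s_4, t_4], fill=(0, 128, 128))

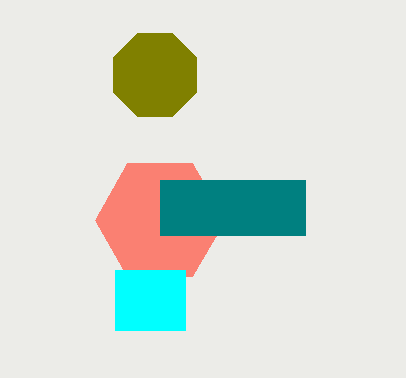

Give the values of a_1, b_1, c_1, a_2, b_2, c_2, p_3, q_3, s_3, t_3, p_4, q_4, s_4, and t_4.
a_1 = 155; b_1 = 75; c_1 = 45; a_2 = 160; b_2 = 220; c_2 = 65; p_3 = 115; q_3 = 270; s_3 = 185; t_3 = 330; p_4 = 160; q_4 = 180; s_4 = 305; t_4 = 235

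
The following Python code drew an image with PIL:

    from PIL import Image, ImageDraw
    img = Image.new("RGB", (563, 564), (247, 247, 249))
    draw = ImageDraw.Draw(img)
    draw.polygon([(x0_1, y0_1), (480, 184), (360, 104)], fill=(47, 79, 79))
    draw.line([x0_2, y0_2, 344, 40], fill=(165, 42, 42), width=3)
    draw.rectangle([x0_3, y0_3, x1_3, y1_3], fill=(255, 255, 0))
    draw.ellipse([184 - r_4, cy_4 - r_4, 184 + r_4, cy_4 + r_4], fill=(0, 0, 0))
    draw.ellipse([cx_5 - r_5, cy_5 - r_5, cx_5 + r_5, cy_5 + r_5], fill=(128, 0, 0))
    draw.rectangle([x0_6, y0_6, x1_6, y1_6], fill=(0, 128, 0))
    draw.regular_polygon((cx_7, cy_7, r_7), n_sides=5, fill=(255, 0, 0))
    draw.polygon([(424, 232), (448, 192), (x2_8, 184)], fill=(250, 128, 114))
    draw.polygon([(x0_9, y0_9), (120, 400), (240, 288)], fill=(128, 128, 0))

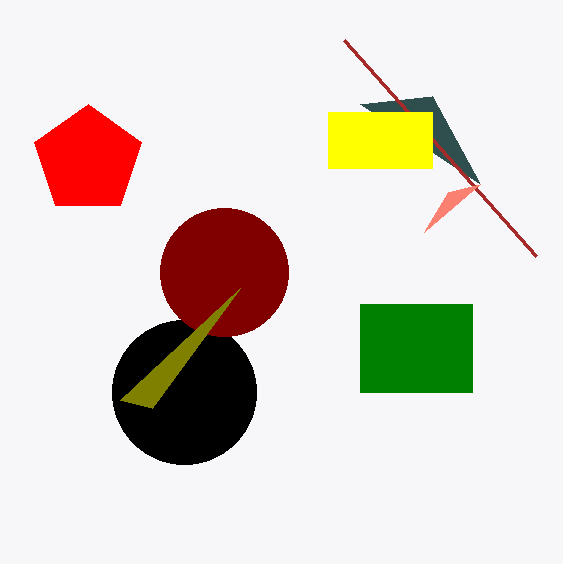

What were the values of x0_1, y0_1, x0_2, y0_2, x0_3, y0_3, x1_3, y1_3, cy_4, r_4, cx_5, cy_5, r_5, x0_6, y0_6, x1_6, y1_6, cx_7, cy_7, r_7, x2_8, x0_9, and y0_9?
x0_1 = 432
y0_1 = 96
x0_2 = 536
y0_2 = 256
x0_3 = 328
y0_3 = 112
x1_3 = 432
y1_3 = 168
cy_4 = 392
r_4 = 72
cx_5 = 224
cy_5 = 272
r_5 = 64
x0_6 = 360
y0_6 = 304
x1_6 = 472
y1_6 = 392
cx_7 = 88
cy_7 = 160
r_7 = 56
x2_8 = 480
x0_9 = 152
y0_9 = 408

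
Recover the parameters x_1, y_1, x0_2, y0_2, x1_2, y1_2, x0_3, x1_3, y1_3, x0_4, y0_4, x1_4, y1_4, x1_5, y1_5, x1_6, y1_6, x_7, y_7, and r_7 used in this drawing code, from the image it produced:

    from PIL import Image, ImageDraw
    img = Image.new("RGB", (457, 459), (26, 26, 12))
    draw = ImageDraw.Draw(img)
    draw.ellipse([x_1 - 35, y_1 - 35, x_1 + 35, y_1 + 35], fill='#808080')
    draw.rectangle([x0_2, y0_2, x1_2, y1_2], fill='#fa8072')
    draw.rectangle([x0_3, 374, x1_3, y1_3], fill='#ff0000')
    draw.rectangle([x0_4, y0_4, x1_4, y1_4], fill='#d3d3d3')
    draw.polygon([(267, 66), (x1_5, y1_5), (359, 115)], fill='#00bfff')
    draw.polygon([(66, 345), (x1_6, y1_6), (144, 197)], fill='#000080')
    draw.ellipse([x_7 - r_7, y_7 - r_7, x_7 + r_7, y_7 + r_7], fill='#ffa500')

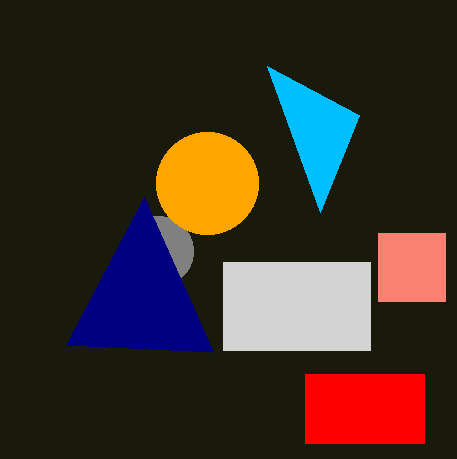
x_1 = 158
y_1 = 251
x0_2 = 378
y0_2 = 233
x1_2 = 445
y1_2 = 301
x0_3 = 305
x1_3 = 424
y1_3 = 443
x0_4 = 223
y0_4 = 262
x1_4 = 370
y1_4 = 350
x1_5 = 320
y1_5 = 212
x1_6 = 213
y1_6 = 352
x_7 = 207
y_7 = 183
r_7 = 51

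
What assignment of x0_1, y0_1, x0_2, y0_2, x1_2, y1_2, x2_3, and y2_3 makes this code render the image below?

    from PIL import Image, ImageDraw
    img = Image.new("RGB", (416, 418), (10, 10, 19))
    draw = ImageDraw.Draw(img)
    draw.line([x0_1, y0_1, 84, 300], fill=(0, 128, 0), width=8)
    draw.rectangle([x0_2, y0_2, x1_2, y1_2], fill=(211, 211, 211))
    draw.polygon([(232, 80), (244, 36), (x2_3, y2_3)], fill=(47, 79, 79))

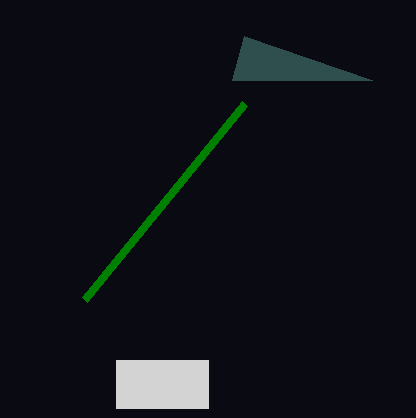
x0_1 = 244
y0_1 = 104
x0_2 = 116
y0_2 = 360
x1_2 = 208
y1_2 = 408
x2_3 = 372
y2_3 = 80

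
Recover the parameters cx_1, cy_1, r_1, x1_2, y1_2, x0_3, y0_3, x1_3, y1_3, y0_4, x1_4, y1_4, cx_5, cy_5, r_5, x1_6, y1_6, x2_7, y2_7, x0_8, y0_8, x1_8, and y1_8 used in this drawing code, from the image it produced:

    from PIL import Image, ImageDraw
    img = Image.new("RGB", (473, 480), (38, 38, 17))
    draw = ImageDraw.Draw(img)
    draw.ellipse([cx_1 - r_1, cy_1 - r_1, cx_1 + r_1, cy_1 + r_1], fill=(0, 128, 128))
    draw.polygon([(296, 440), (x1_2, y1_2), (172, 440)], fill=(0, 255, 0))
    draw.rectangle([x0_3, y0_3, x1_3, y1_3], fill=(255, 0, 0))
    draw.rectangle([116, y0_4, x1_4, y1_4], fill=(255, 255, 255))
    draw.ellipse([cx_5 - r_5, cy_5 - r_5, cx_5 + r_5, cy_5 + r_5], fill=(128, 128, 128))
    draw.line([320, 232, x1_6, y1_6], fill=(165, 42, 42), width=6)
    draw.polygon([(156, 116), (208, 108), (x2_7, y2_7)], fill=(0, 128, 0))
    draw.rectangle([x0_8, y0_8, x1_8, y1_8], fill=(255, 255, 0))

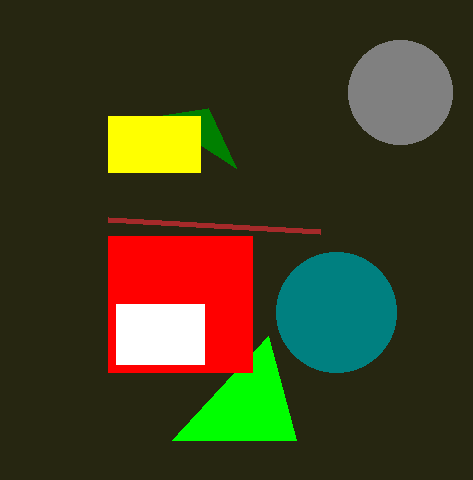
cx_1 = 336
cy_1 = 312
r_1 = 60
x1_2 = 268
y1_2 = 336
x0_3 = 108
y0_3 = 236
x1_3 = 252
y1_3 = 372
y0_4 = 304
x1_4 = 204
y1_4 = 364
cx_5 = 400
cy_5 = 92
r_5 = 52
x1_6 = 108
y1_6 = 220
x2_7 = 236
y2_7 = 168
x0_8 = 108
y0_8 = 116
x1_8 = 200
y1_8 = 172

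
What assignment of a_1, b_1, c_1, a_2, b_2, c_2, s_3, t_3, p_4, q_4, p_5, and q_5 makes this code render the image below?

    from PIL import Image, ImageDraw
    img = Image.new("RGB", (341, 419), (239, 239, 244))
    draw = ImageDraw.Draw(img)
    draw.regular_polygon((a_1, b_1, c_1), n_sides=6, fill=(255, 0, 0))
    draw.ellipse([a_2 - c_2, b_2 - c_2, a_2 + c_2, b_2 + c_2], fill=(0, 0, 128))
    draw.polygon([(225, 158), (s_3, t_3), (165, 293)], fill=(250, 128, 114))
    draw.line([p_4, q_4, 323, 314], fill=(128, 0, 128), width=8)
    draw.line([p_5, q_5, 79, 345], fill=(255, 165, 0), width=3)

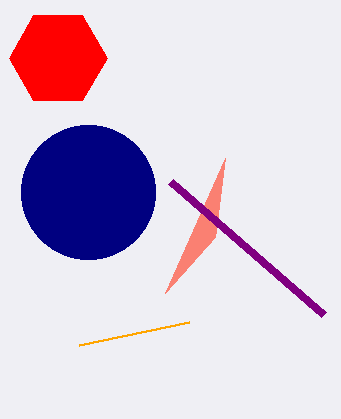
a_1 = 58, b_1 = 58, c_1 = 49, a_2 = 88, b_2 = 192, c_2 = 67, s_3 = 215, t_3 = 237, p_4 = 170, q_4 = 181, p_5 = 189, q_5 = 322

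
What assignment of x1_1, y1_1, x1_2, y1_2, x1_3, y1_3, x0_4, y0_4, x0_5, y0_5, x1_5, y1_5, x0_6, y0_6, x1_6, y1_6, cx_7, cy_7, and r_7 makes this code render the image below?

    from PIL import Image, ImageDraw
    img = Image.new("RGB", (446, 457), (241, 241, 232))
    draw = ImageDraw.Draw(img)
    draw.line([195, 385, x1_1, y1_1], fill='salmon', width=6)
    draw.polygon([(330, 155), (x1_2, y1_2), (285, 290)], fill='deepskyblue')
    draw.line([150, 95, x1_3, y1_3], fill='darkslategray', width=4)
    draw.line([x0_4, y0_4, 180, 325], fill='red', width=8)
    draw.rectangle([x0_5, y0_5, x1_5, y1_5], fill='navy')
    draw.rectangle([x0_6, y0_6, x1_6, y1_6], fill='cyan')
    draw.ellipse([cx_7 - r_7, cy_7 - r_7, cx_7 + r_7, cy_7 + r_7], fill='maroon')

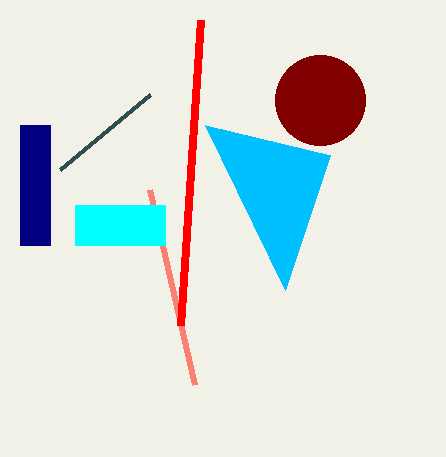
x1_1 = 150, y1_1 = 190, x1_2 = 205, y1_2 = 125, x1_3 = 60, y1_3 = 170, x0_4 = 200, y0_4 = 20, x0_5 = 20, y0_5 = 125, x1_5 = 50, y1_5 = 245, x0_6 = 75, y0_6 = 205, x1_6 = 165, y1_6 = 245, cx_7 = 320, cy_7 = 100, r_7 = 45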